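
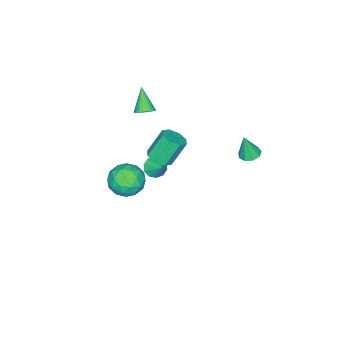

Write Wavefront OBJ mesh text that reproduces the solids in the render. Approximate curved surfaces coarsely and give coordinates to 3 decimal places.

v 0.297 -2.247 -3.068
v 0.821 -2.798 -3.883
v -0.561 -3.762 -2.597
v -0.037 -4.313 -3.412
v 0.535 -3.951 -2.526
v 1.065 -3.015 -2.817
v -0.805 -3.545 -3.663
v -0.275 -2.609 -3.954
v 0.14 -3.6 -4.25
v 0.968 -3.851 -3.548
v -0.708 -2.709 -2.932
v 0.12 -2.96 -2.23
v 0.635 -2.39 -3.517
v -0.375 -4.17 -2.963
v -0.038 -3.958 -2.442
v 0.27 -4.281 -2.921
v 0.778 -2.517 -2.891
v 1.086 -2.841 -3.37
v 0.918 -3.519 -2.572
v -0.826 -3.719 -3.11
v -0.518 -4.043 -3.589
v -0.01 -2.279 -3.559
v 0.298 -2.602 -4.038
v -0.658 -3.041 -3.908
v 0.542 -3.185 -4.212
v 0.038 -4.075 -3.935
v -0.414 -3.624 -4.082
v -0.102 -3.074 -4.254
v 1.029 -3.332 -3.799
v 0.524 -4.223 -3.522
v 0.861 -4.01 -3.001
v 1.172 -3.46 -3.173
v 0.629 -3.804 -4.015
v -0.264 -2.337 -2.958
v -0.769 -3.228 -2.681
v -0.912 -3.1 -3.307
v -0.601 -2.55 -3.479
v 0.222 -2.485 -2.545
v -0.282 -3.375 -2.268
v 0.362 -3.486 -2.226
v 0.674 -2.936 -2.398
v -0.369 -2.756 -2.465
v 2.068 0.297 2.367
v 2.592 -0.057 2.752
v 1.876 0.369 4.118
v 1.352 0.723 3.733
v 2.724 0.485 2.653
v 2.008 0.911 4.019
v 2.473 0.917 2.386
v 1.756 1.342 3.752
v 1.984 0.985 2.108
v 1.268 1.411 3.474
v 1.544 0.651 1.982
v 0.828 1.077 3.348
v 1.412 0.109 2.081
v 0.696 0.535 3.447
v 1.664 -0.322 2.348
v 0.947 0.103 3.714
v 2.152 -0.391 2.626
v 1.436 0.035 3.992
v -0.933 3.796 2.265
v -0.337 3.902 2.187
v -0.707 3.544 3.655
v -0.534 4.257 2.284
v -0.918 4.396 2.371
v -1.308 4.255 2.409
v -1.523 3.898 2.38
v -1.462 3.494 2.297
v -1.154 3.231 2.199
v -0.742 3.232 2.132
v -0.419 3.497 2.128
v 0.544 -1.053 -0.448
v 0.873 -0.767 -0.957
v 0.916 -0.347 0.188
v 0.498 -0.592 -0.932
v 0.141 -0.593 -0.722
v -0.062 -0.769 -0.408
v -0.034 -1.054 -0.109
v 0.215 -1.338 0.061
v 0.59 -1.514 0.036
v 0.947 -1.512 -0.174
v 1.15 -1.336 -0.489
v 1.122 -1.051 -0.788
v -1.585 -3.254 1.46
v -1.291 -2.881 1.827
v -2.255 -3.946 2.7
v -1.488 -2.761 1.788
v -1.7 -2.715 1.699
v -1.894 -2.752 1.573
v -2.041 -2.865 1.431
v -2.119 -3.037 1.292
v -2.116 -3.243 1.18
v -2.031 -3.45 1.11
v -1.879 -3.627 1.093
v -1.682 -3.747 1.132
v -1.47 -3.792 1.221
v -1.276 -3.756 1.347
v -1.129 -3.643 1.49
v -1.051 -3.47 1.628
v -1.055 -3.265 1.74
v -1.139 -3.058 1.81
f 1 38 17
f 38 12 41
f 17 41 6
f 38 41 17
f 1 17 13
f 17 6 18
f 13 18 2
f 17 18 13
f 1 13 22
f 13 2 23
f 22 23 8
f 13 23 22
f 1 22 34
f 22 8 37
f 34 37 11
f 22 37 34
f 1 34 38
f 34 11 42
f 38 42 12
f 34 42 38
f 2 18 29
f 18 6 32
f 29 32 10
f 18 32 29
f 6 41 19
f 41 12 40
f 19 40 5
f 41 40 19
f 12 42 39
f 42 11 35
f 39 35 3
f 42 35 39
f 11 37 36
f 37 8 24
f 36 24 7
f 37 24 36
f 8 23 28
f 23 2 25
f 28 25 9
f 23 25 28
f 4 30 16
f 30 10 31
f 16 31 5
f 30 31 16
f 4 16 14
f 16 5 15
f 14 15 3
f 16 15 14
f 4 14 21
f 14 3 20
f 21 20 7
f 14 20 21
f 4 21 26
f 21 7 27
f 26 27 9
f 21 27 26
f 4 26 30
f 26 9 33
f 30 33 10
f 26 33 30
f 5 31 19
f 31 10 32
f 19 32 6
f 31 32 19
f 3 15 39
f 15 5 40
f 39 40 12
f 15 40 39
f 7 20 36
f 20 3 35
f 36 35 11
f 20 35 36
f 9 27 28
f 27 7 24
f 28 24 8
f 27 24 28
f 10 33 29
f 33 9 25
f 29 25 2
f 33 25 29
f 44 43 47
f 44 47 45
f 45 47 48
f 45 48 46
f 47 43 49
f 47 49 48
f 48 49 50
f 48 50 46
f 49 43 51
f 49 51 50
f 50 51 52
f 50 52 46
f 51 43 53
f 51 53 52
f 52 53 54
f 52 54 46
f 53 43 55
f 53 55 54
f 54 55 56
f 54 56 46
f 55 43 57
f 55 57 56
f 56 57 58
f 56 58 46
f 57 43 59
f 57 59 58
f 58 59 60
f 58 60 46
f 59 43 44
f 59 44 60
f 60 44 45
f 60 45 46
f 62 61 64
f 62 64 63
f 64 61 65
f 64 65 63
f 65 61 66
f 65 66 63
f 66 61 67
f 66 67 63
f 67 61 68
f 67 68 63
f 68 61 69
f 68 69 63
f 69 61 70
f 69 70 63
f 70 61 71
f 70 71 63
f 71 61 62
f 71 62 63
f 73 72 75
f 73 75 74
f 75 72 76
f 75 76 74
f 76 72 77
f 76 77 74
f 77 72 78
f 77 78 74
f 78 72 79
f 78 79 74
f 79 72 80
f 79 80 74
f 80 72 81
f 80 81 74
f 81 72 82
f 81 82 74
f 82 72 83
f 82 83 74
f 83 72 73
f 83 73 74
f 85 84 87
f 85 87 86
f 87 84 88
f 87 88 86
f 88 84 89
f 88 89 86
f 89 84 90
f 89 90 86
f 90 84 91
f 90 91 86
f 91 84 92
f 91 92 86
f 92 84 93
f 92 93 86
f 93 84 94
f 93 94 86
f 94 84 95
f 94 95 86
f 95 84 96
f 95 96 86
f 96 84 97
f 96 97 86
f 97 84 98
f 97 98 86
f 98 84 99
f 98 99 86
f 99 84 100
f 99 100 86
f 100 84 101
f 100 101 86
f 101 84 85
f 101 85 86



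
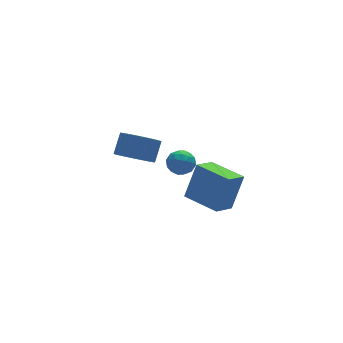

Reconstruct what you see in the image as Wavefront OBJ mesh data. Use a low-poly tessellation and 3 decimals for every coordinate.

v 0.781 3.096 -2.985
v 1.594 3.082 -3.477
v 2.131 3.649 -2.606
v 1.319 3.664 -2.115
v 1.258 3.619 -3.62
v 1.795 4.187 -2.749
v 0.698 3.912 -3.466
v 1.235 4.479 -2.595
v 0.178 3.823 -3.087
v 0.715 4.39 -2.216
v -0.06 3.394 -2.661
v 0.477 3.962 -1.79
v 0.096 2.826 -2.386
v 0.633 3.394 -1.515
v 0.572 2.384 -2.392
v 1.109 2.952 -1.521
v 1.147 2.276 -2.676
v 1.684 2.843 -1.805
v 1.55 2.551 -3.104
v 2.087 3.119 -2.233
v 2.269 2.581 -2.876
v 2.862 2.532 -3.253
v 2.258 1.448 -2.747
v 2.851 1.399 -3.124
v 2.864 1.691 -2.483
v 2.871 2.391 -2.563
v 2.249 1.589 -3.437
v 2.256 2.289 -3.517
v 2.85 1.919 -3.6
v 3.23 1.982 -3.01
v 1.89 1.998 -2.99
v 2.27 2.061 -2.4
v 2.567 2.656 -3.076
v 2.553 1.324 -2.924
v 2.561 1.496 -2.548
v 2.91 1.467 -2.769
v 2.572 2.573 -2.67
v 2.92 2.544 -2.892
v 2.922 2.05 -2.439
v 2.2 1.436 -3.108
v 2.548 1.407 -3.33
v 2.21 2.513 -3.231
v 2.559 2.484 -3.452
v 2.198 1.93 -3.561
v 2.908 2.267 -3.501
v 2.901 1.601 -3.426
v 2.547 1.713 -3.61
v 2.551 2.124 -3.656
v 3.131 2.304 -3.155
v 3.125 1.638 -3.079
v 3.133 1.81 -2.702
v 3.137 2.221 -2.749
v 3.124 1.944 -3.359
v 1.995 2.342 -2.921
v 1.989 1.676 -2.845
v 1.983 1.759 -3.251
v 1.987 2.17 -3.298
v 2.219 2.379 -2.574
v 2.212 1.713 -2.499
v 2.569 1.856 -2.344
v 2.573 2.267 -2.39
v 1.996 2.036 -2.641
v 2.224 -2.736 -2.562
v 2.896 -2.441 -0.929
v 1.411 -1.198 -2.505
v 2.083 -0.904 -0.872
v 3.137 -2.236 -3.028
v 3.809 -1.942 -1.395
v 2.324 -0.699 -2.971
v 2.996 -0.404 -1.338
f 2 1 5
f 2 5 3
f 3 5 6
f 3 6 4
f 5 1 7
f 5 7 6
f 6 7 8
f 6 8 4
f 7 1 9
f 7 9 8
f 8 9 10
f 8 10 4
f 9 1 11
f 9 11 10
f 10 11 12
f 10 12 4
f 11 1 13
f 11 13 12
f 12 13 14
f 12 14 4
f 13 1 15
f 13 15 14
f 14 15 16
f 14 16 4
f 15 1 17
f 15 17 16
f 16 17 18
f 16 18 4
f 17 1 19
f 17 19 18
f 18 19 20
f 18 20 4
f 19 1 2
f 19 2 20
f 20 2 3
f 20 3 4
f 21 58 37
f 58 32 61
f 37 61 26
f 58 61 37
f 21 37 33
f 37 26 38
f 33 38 22
f 37 38 33
f 21 33 42
f 33 22 43
f 42 43 28
f 33 43 42
f 21 42 54
f 42 28 57
f 54 57 31
f 42 57 54
f 21 54 58
f 54 31 62
f 58 62 32
f 54 62 58
f 22 38 49
f 38 26 52
f 49 52 30
f 38 52 49
f 26 61 39
f 61 32 60
f 39 60 25
f 61 60 39
f 32 62 59
f 62 31 55
f 59 55 23
f 62 55 59
f 31 57 56
f 57 28 44
f 56 44 27
f 57 44 56
f 28 43 48
f 43 22 45
f 48 45 29
f 43 45 48
f 24 50 36
f 50 30 51
f 36 51 25
f 50 51 36
f 24 36 34
f 36 25 35
f 34 35 23
f 36 35 34
f 24 34 41
f 34 23 40
f 41 40 27
f 34 40 41
f 24 41 46
f 41 27 47
f 46 47 29
f 41 47 46
f 24 46 50
f 46 29 53
f 50 53 30
f 46 53 50
f 25 51 39
f 51 30 52
f 39 52 26
f 51 52 39
f 23 35 59
f 35 25 60
f 59 60 32
f 35 60 59
f 27 40 56
f 40 23 55
f 56 55 31
f 40 55 56
f 29 47 48
f 47 27 44
f 48 44 28
f 47 44 48
f 30 53 49
f 53 29 45
f 49 45 22
f 53 45 49
f 64 66 63
f 67 64 63
f 63 66 65
f 65 67 63
f 64 70 66
f 68 64 67
f 68 70 64
f 66 70 65
f 69 67 65
f 65 70 69
f 69 68 67
f 70 68 69



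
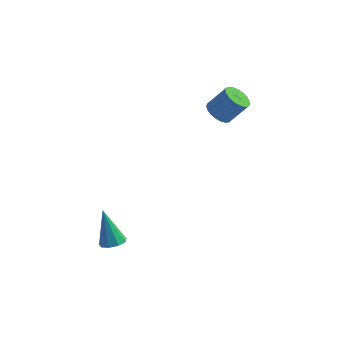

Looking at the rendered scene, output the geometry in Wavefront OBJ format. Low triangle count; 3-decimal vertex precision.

v -2.94 -3.953 -4.419
v -2.608 -4.31 -4.211
v -3.44 -3.567 -2.961
v -2.442 -3.989 -4.239
v -2.509 -3.651 -4.352
v -2.777 -3.454 -4.496
v -3.121 -3.491 -4.604
v -3.38 -3.744 -4.626
v -3.433 -4.094 -4.551
v -3.255 -4.379 -4.415
v -2.929 -4.464 -4.28
v -0.254 1.03 -0.146
v 0.115 0.592 -0.328
v 0.802 0.793 0.585
v 0.434 1.23 0.766
v 0.21 0.792 -0.443
v 0.897 0.992 0.469
v 0.225 1.032 -0.508
v 0.913 1.233 0.405
v 0.158 1.272 -0.509
v 0.845 1.473 0.403
v 0.019 1.471 -0.449
v 0.706 1.671 0.464
v -0.167 1.593 -0.335
v 0.52 1.793 0.577
v -0.368 1.617 -0.189
v 0.32 1.818 0.723
v -0.549 1.54 -0.036
v 0.138 1.741 0.877
v -0.679 1.375 0.098
v 0.008 1.576 1.011
v -0.736 1.15 0.19
v -0.048 1.351 1.103
v -0.709 0.904 0.224
v -0.021 1.105 1.137
v -0.603 0.68 0.194
v 0.084 0.881 1.106
v -0.437 0.517 0.105
v 0.25 0.717 1.017
v -0.24 0.442 -0.028
v 0.448 0.642 0.885
v -0.044 0.468 -0.181
v 0.643 0.669 0.732
f 2 1 4
f 2 4 3
f 4 1 5
f 4 5 3
f 5 1 6
f 5 6 3
f 6 1 7
f 6 7 3
f 7 1 8
f 7 8 3
f 8 1 9
f 8 9 3
f 9 1 10
f 9 10 3
f 10 1 11
f 10 11 3
f 11 1 2
f 11 2 3
f 13 12 16
f 13 16 14
f 14 16 17
f 14 17 15
f 16 12 18
f 16 18 17
f 17 18 19
f 17 19 15
f 18 12 20
f 18 20 19
f 19 20 21
f 19 21 15
f 20 12 22
f 20 22 21
f 21 22 23
f 21 23 15
f 22 12 24
f 22 24 23
f 23 24 25
f 23 25 15
f 24 12 26
f 24 26 25
f 25 26 27
f 25 27 15
f 26 12 28
f 26 28 27
f 27 28 29
f 27 29 15
f 28 12 30
f 28 30 29
f 29 30 31
f 29 31 15
f 30 12 32
f 30 32 31
f 31 32 33
f 31 33 15
f 32 12 34
f 32 34 33
f 33 34 35
f 33 35 15
f 34 12 36
f 34 36 35
f 35 36 37
f 35 37 15
f 36 12 38
f 36 38 37
f 37 38 39
f 37 39 15
f 38 12 40
f 38 40 39
f 39 40 41
f 39 41 15
f 40 12 42
f 40 42 41
f 41 42 43
f 41 43 15
f 42 12 13
f 42 13 43
f 43 13 14
f 43 14 15



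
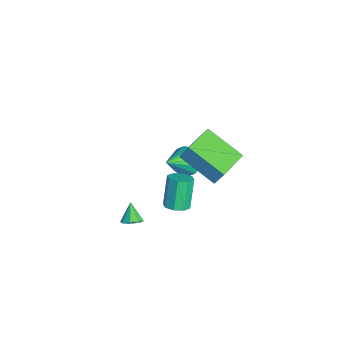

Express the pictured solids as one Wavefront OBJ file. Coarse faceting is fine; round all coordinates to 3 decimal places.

v -3.793 2.794 -1.788
v -3.101 3.134 -2.067
v -2.827 1.726 -0.692
v -3.215 3.373 -1.735
v -3.483 3.456 -1.417
v -3.835 3.362 -1.198
v -4.175 3.116 -1.138
v -4.413 2.783 -1.252
v -4.485 2.454 -1.509
v -4.372 2.215 -1.842
v -4.103 2.132 -2.16
v -3.752 2.226 -2.378
v -3.411 2.472 -2.438
v -3.173 2.804 -2.325
v 0.324 -0.218 -1.533
v 0.732 -0.35 -1.223
v -0.284 -0.202 -0.727
v 0.691 0.051 -1.262
v 0.434 0.295 -1.46
v 0.113 0.238 -1.701
v -0.085 -0.086 -1.844
v -0.043 -0.487 -1.805
v 0.213 -0.731 -1.606
v 0.535 -0.674 -1.365
v 2.448 1.478 1.762
v 2.937 1.291 2.035
v 2.28 1.556 3.391
v 1.792 1.742 3.118
v 2.944 1.735 1.952
v 2.287 2 3.308
v 2.661 2.028 1.757
v 2.004 2.293 3.113
v 2.253 1.998 1.565
v 1.596 2.263 2.922
v 1.96 1.664 1.489
v 1.303 1.929 2.845
v 1.953 1.22 1.572
v 1.296 1.485 2.928
v 2.236 0.927 1.767
v 1.579 1.192 3.123
v 2.644 0.957 1.958
v 1.987 1.222 3.315
v 1.095 1.775 3.899
v 1.289 2.157 4.69
v -0.251 2.815 3.725
v -0.057 3.198 4.516
v 2.257 3.122 2.964
v 2.451 3.505 3.755
v 0.911 4.163 2.79
v 1.105 4.545 3.581
f 2 1 4
f 2 4 3
f 4 1 5
f 4 5 3
f 5 1 6
f 5 6 3
f 6 1 7
f 6 7 3
f 7 1 8
f 7 8 3
f 8 1 9
f 8 9 3
f 9 1 10
f 9 10 3
f 10 1 11
f 10 11 3
f 11 1 12
f 11 12 3
f 12 1 13
f 12 13 3
f 13 1 14
f 13 14 3
f 14 1 2
f 14 2 3
f 16 15 18
f 16 18 17
f 18 15 19
f 18 19 17
f 19 15 20
f 19 20 17
f 20 15 21
f 20 21 17
f 21 15 22
f 21 22 17
f 22 15 23
f 22 23 17
f 23 15 24
f 23 24 17
f 24 15 16
f 24 16 17
f 26 25 29
f 26 29 27
f 27 29 30
f 27 30 28
f 29 25 31
f 29 31 30
f 30 31 32
f 30 32 28
f 31 25 33
f 31 33 32
f 32 33 34
f 32 34 28
f 33 25 35
f 33 35 34
f 34 35 36
f 34 36 28
f 35 25 37
f 35 37 36
f 36 37 38
f 36 38 28
f 37 25 39
f 37 39 38
f 38 39 40
f 38 40 28
f 39 25 41
f 39 41 40
f 40 41 42
f 40 42 28
f 41 25 26
f 41 26 42
f 42 26 27
f 42 27 28
f 44 46 43
f 47 44 43
f 43 46 45
f 45 47 43
f 44 50 46
f 48 44 47
f 48 50 44
f 46 50 45
f 49 47 45
f 45 50 49
f 49 48 47
f 50 48 49



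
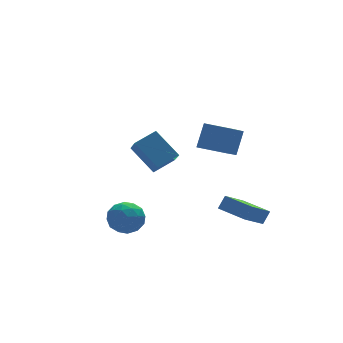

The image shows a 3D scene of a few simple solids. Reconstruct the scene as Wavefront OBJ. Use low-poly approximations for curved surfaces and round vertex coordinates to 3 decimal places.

v -0.262 0.832 0.791
v -1.104 2.224 2.211
v -0.041 2.064 -0.285
v -0.883 3.456 1.136
v 1.123 1.084 1.364
v 0.281 2.476 2.785
v 1.344 2.316 0.289
v 0.502 3.708 1.709
v -3.03 -0.297 -1.538
v -2.578 -0.969 -2.334
v -3.402 -1.771 -0.506
v -2.95 -2.443 -1.302
v -2.283 -1.75 -0.698
v -2.053 -0.84 -1.336
v -3.927 -1.9 -1.504
v -3.697 -0.99 -2.142
v -3.133 -1.96 -2.313
v -2.116 -1.867 -1.815
v -3.864 -0.873 -1.025
v -2.847 -0.78 -0.527
v -2.771 -0.504 -2.027
v -3.209 -2.236 -0.813
v -2.816 -1.829 -0.458
v -2.551 -2.224 -0.926
v -2.463 -0.428 -1.44
v -2.197 -0.823 -1.908
v -2.024 -1.282 -0.946
v -3.783 -1.917 -0.932
v -3.517 -2.312 -1.4
v -3.429 -0.516 -1.914
v -3.164 -0.911 -2.382
v -3.956 -1.458 -1.894
v -2.832 -1.481 -2.483
v -3.05 -2.347 -1.876
v -3.625 -2.029 -1.994
v -3.49 -1.493 -2.37
v -2.235 -1.427 -2.19
v -2.453 -2.293 -1.583
v -2.061 -1.886 -1.228
v -1.926 -1.351 -1.603
v -2.56 -2.009 -2.177
v -3.527 -0.447 -1.257
v -3.745 -1.313 -0.65
v -4.054 -1.389 -1.237
v -3.919 -0.854 -1.612
v -2.93 -0.393 -0.964
v -3.148 -1.259 -0.357
v -2.49 -1.247 -0.47
v -2.355 -0.711 -0.846
v -3.42 -0.731 -0.663
v 0.891 -1.971 3.611
v 1.557 -1.413 5.049
v 2.008 -0.798 2.638
v 2.674 -0.24 4.075
v 2.106 -3.2 3.525
v 2.772 -2.642 4.962
v 3.223 -2.027 2.551
v 3.889 -1.469 3.989
v 4.739 -2.409 -3.106
v 3.245 -3.227 -1.929
v 3.889 -0.691 -2.991
v 2.395 -1.509 -1.813
v 5.245 -2.211 -2.327
v 3.751 -3.029 -1.149
v 4.395 -0.493 -2.211
v 2.901 -1.311 -1.034
f 2 4 1
f 5 2 1
f 1 4 3
f 3 5 1
f 2 8 4
f 6 2 5
f 6 8 2
f 4 8 3
f 7 5 3
f 3 8 7
f 7 6 5
f 8 6 7
f 9 46 25
f 46 20 49
f 25 49 14
f 46 49 25
f 9 25 21
f 25 14 26
f 21 26 10
f 25 26 21
f 9 21 30
f 21 10 31
f 30 31 16
f 21 31 30
f 9 30 42
f 30 16 45
f 42 45 19
f 30 45 42
f 9 42 46
f 42 19 50
f 46 50 20
f 42 50 46
f 10 26 37
f 26 14 40
f 37 40 18
f 26 40 37
f 14 49 27
f 49 20 48
f 27 48 13
f 49 48 27
f 20 50 47
f 50 19 43
f 47 43 11
f 50 43 47
f 19 45 44
f 45 16 32
f 44 32 15
f 45 32 44
f 16 31 36
f 31 10 33
f 36 33 17
f 31 33 36
f 12 38 24
f 38 18 39
f 24 39 13
f 38 39 24
f 12 24 22
f 24 13 23
f 22 23 11
f 24 23 22
f 12 22 29
f 22 11 28
f 29 28 15
f 22 28 29
f 12 29 34
f 29 15 35
f 34 35 17
f 29 35 34
f 12 34 38
f 34 17 41
f 38 41 18
f 34 41 38
f 13 39 27
f 39 18 40
f 27 40 14
f 39 40 27
f 11 23 47
f 23 13 48
f 47 48 20
f 23 48 47
f 15 28 44
f 28 11 43
f 44 43 19
f 28 43 44
f 17 35 36
f 35 15 32
f 36 32 16
f 35 32 36
f 18 41 37
f 41 17 33
f 37 33 10
f 41 33 37
f 52 54 51
f 55 52 51
f 51 54 53
f 53 55 51
f 52 58 54
f 56 52 55
f 56 58 52
f 54 58 53
f 57 55 53
f 53 58 57
f 57 56 55
f 58 56 57
f 60 62 59
f 63 60 59
f 59 62 61
f 61 63 59
f 60 66 62
f 64 60 63
f 64 66 60
f 62 66 61
f 65 63 61
f 61 66 65
f 65 64 63
f 66 64 65



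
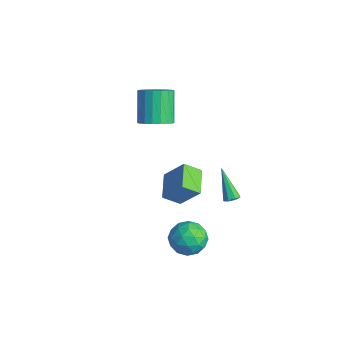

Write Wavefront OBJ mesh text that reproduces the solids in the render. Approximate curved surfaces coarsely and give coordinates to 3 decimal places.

v 1.542 2.004 -4.027
v 2.648 1.778 -4.281
v 1.412 0.362 -3.139
v 2.518 0.136 -3.393
v 2.257 0.973 -2.638
v 2.337 1.988 -3.187
v 1.723 0.152 -4.233
v 1.803 1.167 -4.782
v 2.759 0.634 -4.409
v 3.09 1.141 -3.423
v 0.97 0.999 -3.997
v 1.301 1.506 -3.011
v 2.106 2.035 -4.232
v 1.954 0.105 -3.188
v 1.8 0.596 -2.744
v 2.45 0.464 -2.894
v 1.924 2.158 -3.589
v 2.574 2.026 -3.738
v 2.344 1.552 -2.772
v 1.486 0.114 -3.682
v 2.136 -0.018 -3.831
v 1.61 1.676 -4.526
v 2.26 1.544 -4.676
v 1.716 0.588 -4.648
v 2.822 1.23 -4.457
v 2.745 0.265 -3.935
v 2.278 0.275 -4.428
v 2.325 0.871 -4.751
v 3.016 1.528 -3.877
v 2.939 0.563 -3.355
v 2.786 1.055 -2.911
v 2.834 1.651 -3.234
v 3.081 0.856 -3.952
v 1.121 1.577 -4.065
v 1.044 0.612 -3.543
v 1.226 0.489 -4.186
v 1.274 1.085 -4.509
v 1.315 1.875 -3.485
v 1.238 0.91 -2.963
v 1.735 1.269 -2.669
v 1.782 1.865 -2.992
v 0.979 1.284 -3.468
v -1.188 1.3 -0.891
v -0.273 2.041 0.497
v -0.867 2.238 -1.603
v 0.048 2.979 -0.214
v 0.212 0.461 -1.366
v 1.127 1.202 0.023
v 0.533 1.399 -2.077
v 1.448 2.14 -0.689
v -2.987 1.749 2.046
v -2.18 1.628 2.641
v -3.346 2.25 4.349
v -4.153 2.371 3.754
v -2.144 2.056 2.509
v -3.31 2.678 4.218
v -2.275 2.424 2.286
v -3.441 3.046 3.995
v -2.547 2.658 2.015
v -3.713 3.28 3.724
v -2.906 2.712 1.751
v -4.072 3.333 3.459
v -3.281 2.575 1.544
v -4.447 3.197 3.253
v -3.598 2.275 1.437
v -4.764 2.896 3.146
v -3.794 1.87 1.451
v -4.96 2.492 3.159
v -3.83 1.442 1.582
v -4.996 2.064 3.291
v -3.699 1.074 1.805
v -4.865 1.696 3.514
v -3.427 0.84 2.076
v -4.593 1.462 3.785
v -3.068 0.787 2.341
v -4.234 1.408 4.049
v -2.693 0.923 2.547
v -3.859 1.545 4.256
v -2.376 1.224 2.654
v -3.542 1.845 4.363
v 2.788 3.301 -0.54
v 3.214 3.304 -0.277
v 1.692 3.259 1.24
v 3.083 3.656 -0.349
v 2.78 3.8 -0.533
v 2.481 3.652 -0.72
v 2.362 3.298 -0.802
v 2.492 2.945 -0.73
v 2.795 2.801 -0.546
v 3.094 2.949 -0.359
f 1 38 17
f 38 12 41
f 17 41 6
f 38 41 17
f 1 17 13
f 17 6 18
f 13 18 2
f 17 18 13
f 1 13 22
f 13 2 23
f 22 23 8
f 13 23 22
f 1 22 34
f 22 8 37
f 34 37 11
f 22 37 34
f 1 34 38
f 34 11 42
f 38 42 12
f 34 42 38
f 2 18 29
f 18 6 32
f 29 32 10
f 18 32 29
f 6 41 19
f 41 12 40
f 19 40 5
f 41 40 19
f 12 42 39
f 42 11 35
f 39 35 3
f 42 35 39
f 11 37 36
f 37 8 24
f 36 24 7
f 37 24 36
f 8 23 28
f 23 2 25
f 28 25 9
f 23 25 28
f 4 30 16
f 30 10 31
f 16 31 5
f 30 31 16
f 4 16 14
f 16 5 15
f 14 15 3
f 16 15 14
f 4 14 21
f 14 3 20
f 21 20 7
f 14 20 21
f 4 21 26
f 21 7 27
f 26 27 9
f 21 27 26
f 4 26 30
f 26 9 33
f 30 33 10
f 26 33 30
f 5 31 19
f 31 10 32
f 19 32 6
f 31 32 19
f 3 15 39
f 15 5 40
f 39 40 12
f 15 40 39
f 7 20 36
f 20 3 35
f 36 35 11
f 20 35 36
f 9 27 28
f 27 7 24
f 28 24 8
f 27 24 28
f 10 33 29
f 33 9 25
f 29 25 2
f 33 25 29
f 44 46 43
f 47 44 43
f 43 46 45
f 45 47 43
f 44 50 46
f 48 44 47
f 48 50 44
f 46 50 45
f 49 47 45
f 45 50 49
f 49 48 47
f 50 48 49
f 52 51 55
f 52 55 53
f 53 55 56
f 53 56 54
f 55 51 57
f 55 57 56
f 56 57 58
f 56 58 54
f 57 51 59
f 57 59 58
f 58 59 60
f 58 60 54
f 59 51 61
f 59 61 60
f 60 61 62
f 60 62 54
f 61 51 63
f 61 63 62
f 62 63 64
f 62 64 54
f 63 51 65
f 63 65 64
f 64 65 66
f 64 66 54
f 65 51 67
f 65 67 66
f 66 67 68
f 66 68 54
f 67 51 69
f 67 69 68
f 68 69 70
f 68 70 54
f 69 51 71
f 69 71 70
f 70 71 72
f 70 72 54
f 71 51 73
f 71 73 72
f 72 73 74
f 72 74 54
f 73 51 75
f 73 75 74
f 74 75 76
f 74 76 54
f 75 51 77
f 75 77 76
f 76 77 78
f 76 78 54
f 77 51 79
f 77 79 78
f 78 79 80
f 78 80 54
f 79 51 52
f 79 52 80
f 80 52 53
f 80 53 54
f 82 81 84
f 82 84 83
f 84 81 85
f 84 85 83
f 85 81 86
f 85 86 83
f 86 81 87
f 86 87 83
f 87 81 88
f 87 88 83
f 88 81 89
f 88 89 83
f 89 81 90
f 89 90 83
f 90 81 82
f 90 82 83



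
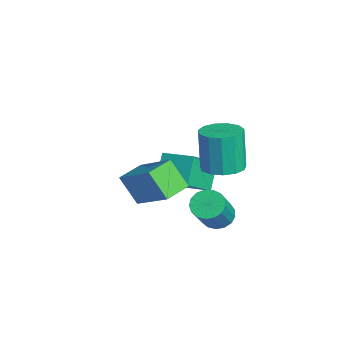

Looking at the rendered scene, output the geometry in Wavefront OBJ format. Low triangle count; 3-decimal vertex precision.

v 1.242 -3.553 0.734
v 2.745 -2.704 1.949
v 1.849 -2.982 -0.415
v 3.351 -2.133 0.799
v 1.889 -4.507 0.601
v 3.391 -3.658 1.815
v 2.495 -3.936 -0.549
v 3.998 -3.087 0.666
v 2.139 -0.725 -1.945
v 2.494 -0.11 -1.912
v 3.456 -0.741 -0.502
v 3.101 -1.355 -0.535
v 2.227 -0.061 -1.708
v 3.189 -0.692 -0.298
v 1.939 -0.164 -1.558
v 2.902 -0.794 -0.148
v 1.698 -0.395 -1.497
v 2.66 -1.026 -0.087
v 1.558 -0.702 -1.538
v 2.52 -1.332 -0.128
v 1.55 -1.014 -1.673
v 2.512 -1.644 -0.262
v 1.678 -1.259 -1.87
v 2.64 -1.89 -0.459
v 1.911 -1.383 -2.084
v 2.873 -2.013 -0.674
v 2.196 -1.355 -2.266
v 3.159 -1.986 -0.856
v 2.469 -1.183 -2.375
v 3.431 -1.814 -0.965
v 2.665 -0.906 -2.386
v 3.627 -1.537 -0.975
v 2.741 -0.588 -2.295
v 3.704 -1.219 -0.885
v 2.679 -0.301 -2.124
v 3.642 -0.931 -0.714
v 3.889 -0.953 2.066
v 4.712 -1.15 2.22
v 4.374 -1.164 4.008
v 3.551 -0.967 3.854
v 4.685 -0.666 2.219
v 4.347 -0.68 4.007
v 4.406 -0.273 2.169
v 4.068 -0.288 3.957
v 3.962 -0.096 2.087
v 3.624 -0.111 3.875
v 3.496 -0.191 1.998
v 3.157 -0.206 3.786
v 3.154 -0.528 1.93
v 2.816 -0.542 3.719
v 3.045 -1 1.906
v 2.707 -1.014 3.694
v 3.205 -1.456 1.932
v 2.867 -1.471 3.721
v 3.582 -1.753 2.001
v 3.243 -1.768 3.79
v 4.056 -1.796 2.091
v 3.718 -1.811 3.879
v 4.477 -1.571 2.172
v 4.139 -1.586 3.96
v 0.565 -2.835 -0.789
v -0.228 -2.403 0.269
v -0.36 -1.683 -1.952
v -1.152 -1.252 -0.895
v 1.512 -1.788 -0.505
v 0.72 -1.357 0.552
v 0.588 -0.637 -1.669
v -0.205 -0.205 -0.611
f 2 4 1
f 5 2 1
f 1 4 3
f 3 5 1
f 2 8 4
f 6 2 5
f 6 8 2
f 4 8 3
f 7 5 3
f 3 8 7
f 7 6 5
f 8 6 7
f 10 9 13
f 10 13 11
f 11 13 14
f 11 14 12
f 13 9 15
f 13 15 14
f 14 15 16
f 14 16 12
f 15 9 17
f 15 17 16
f 16 17 18
f 16 18 12
f 17 9 19
f 17 19 18
f 18 19 20
f 18 20 12
f 19 9 21
f 19 21 20
f 20 21 22
f 20 22 12
f 21 9 23
f 21 23 22
f 22 23 24
f 22 24 12
f 23 9 25
f 23 25 24
f 24 25 26
f 24 26 12
f 25 9 27
f 25 27 26
f 26 27 28
f 26 28 12
f 27 9 29
f 27 29 28
f 28 29 30
f 28 30 12
f 29 9 31
f 29 31 30
f 30 31 32
f 30 32 12
f 31 9 33
f 31 33 32
f 32 33 34
f 32 34 12
f 33 9 35
f 33 35 34
f 34 35 36
f 34 36 12
f 35 9 10
f 35 10 36
f 36 10 11
f 36 11 12
f 38 37 41
f 38 41 39
f 39 41 42
f 39 42 40
f 41 37 43
f 41 43 42
f 42 43 44
f 42 44 40
f 43 37 45
f 43 45 44
f 44 45 46
f 44 46 40
f 45 37 47
f 45 47 46
f 46 47 48
f 46 48 40
f 47 37 49
f 47 49 48
f 48 49 50
f 48 50 40
f 49 37 51
f 49 51 50
f 50 51 52
f 50 52 40
f 51 37 53
f 51 53 52
f 52 53 54
f 52 54 40
f 53 37 55
f 53 55 54
f 54 55 56
f 54 56 40
f 55 37 57
f 55 57 56
f 56 57 58
f 56 58 40
f 57 37 59
f 57 59 58
f 58 59 60
f 58 60 40
f 59 37 38
f 59 38 60
f 60 38 39
f 60 39 40
f 62 64 61
f 65 62 61
f 61 64 63
f 63 65 61
f 62 68 64
f 66 62 65
f 66 68 62
f 64 68 63
f 67 65 63
f 63 68 67
f 67 66 65
f 68 66 67



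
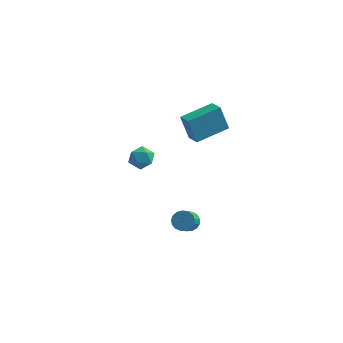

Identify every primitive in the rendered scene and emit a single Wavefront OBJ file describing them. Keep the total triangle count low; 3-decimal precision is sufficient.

v -4.219 -0.073 1.021
v -3.668 0.077 1.518
v -3.472 -0.837 0.422
v -2.921 -0.687 0.919
v -3.53 -1.079 1.138
v -3.992 -0.607 1.508
v -3.148 -0.153 0.432
v -3.61 0.319 0.802
v -3.006 0.028 1.154
v -3.242 -0.545 1.589
v -3.898 -0.215 0.351
v -4.134 -0.788 0.786
v -0.956 -0.746 -3.174
v -0.341 -0.817 -3.214
v -0.389 -1.644 -2.506
v -1.004 -1.574 -2.466
v -0.376 -0.624 -2.991
v -0.424 -1.451 -2.283
v -0.544 -0.459 -2.81
v -0.592 -1.287 -2.102
v -0.806 -0.36 -2.713
v -0.854 -1.188 -2.005
v -1.102 -0.35 -2.721
v -1.151 -1.177 -2.013
v -1.365 -0.43 -2.832
v -1.414 -1.257 -2.124
v -1.534 -0.583 -3.023
v -1.583 -1.41 -2.314
v -1.571 -0.773 -3.247
v -1.619 -1.6 -2.539
v -1.467 -0.957 -3.455
v -1.515 -1.785 -2.747
v -1.245 -1.093 -3.599
v -1.293 -1.92 -2.891
v -0.957 -1.149 -3.645
v -1.006 -1.977 -2.937
v -0.669 -1.113 -3.583
v -0.718 -1.941 -2.875
v -0.447 -0.993 -3.428
v -0.495 -1.821 -2.72
v -0.564 -0.648 3.07
v -1.047 -0.572 4.488
v -1.157 -0.042 2.835
v -1.64 0.035 4.253
v 0.7 0.725 3.427
v 0.217 0.802 4.845
v 0.107 1.332 3.192
v -0.376 1.408 4.61
f 1 12 6
f 1 6 2
f 1 2 8
f 1 8 11
f 1 11 12
f 2 6 10
f 6 12 5
f 12 11 3
f 11 8 7
f 8 2 9
f 4 10 5
f 4 5 3
f 4 3 7
f 4 7 9
f 4 9 10
f 5 10 6
f 3 5 12
f 7 3 11
f 9 7 8
f 10 9 2
f 14 13 17
f 14 17 15
f 15 17 18
f 15 18 16
f 17 13 19
f 17 19 18
f 18 19 20
f 18 20 16
f 19 13 21
f 19 21 20
f 20 21 22
f 20 22 16
f 21 13 23
f 21 23 22
f 22 23 24
f 22 24 16
f 23 13 25
f 23 25 24
f 24 25 26
f 24 26 16
f 25 13 27
f 25 27 26
f 26 27 28
f 26 28 16
f 27 13 29
f 27 29 28
f 28 29 30
f 28 30 16
f 29 13 31
f 29 31 30
f 30 31 32
f 30 32 16
f 31 13 33
f 31 33 32
f 32 33 34
f 32 34 16
f 33 13 35
f 33 35 34
f 34 35 36
f 34 36 16
f 35 13 37
f 35 37 36
f 36 37 38
f 36 38 16
f 37 13 39
f 37 39 38
f 38 39 40
f 38 40 16
f 39 13 14
f 39 14 40
f 40 14 15
f 40 15 16
f 42 44 41
f 45 42 41
f 41 44 43
f 43 45 41
f 42 48 44
f 46 42 45
f 46 48 42
f 44 48 43
f 47 45 43
f 43 48 47
f 47 46 45
f 48 46 47



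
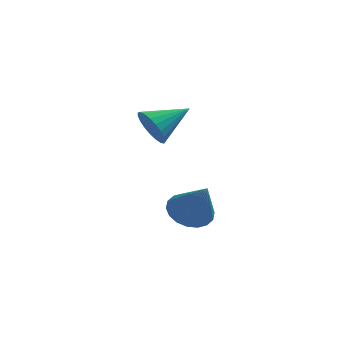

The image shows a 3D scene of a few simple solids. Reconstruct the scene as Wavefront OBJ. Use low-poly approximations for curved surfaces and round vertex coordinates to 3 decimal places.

v 2.595 1.644 -3.717
v 3.417 1.545 -4.118
v 3.245 0.816 -2.183
v 3.448 1.91 -3.935
v 3.311 2.222 -3.708
v 3.032 2.419 -3.483
v 2.666 2.464 -3.304
v 2.287 2.345 -3.207
v 1.968 2.088 -3.211
v 1.773 1.743 -3.315
v 1.742 1.379 -3.498
v 1.879 1.067 -3.725
v 2.158 0.869 -3.95
v 2.524 0.825 -4.129
v 2.904 0.943 -4.226
v 3.222 1.2 -4.222
v 1.315 0.398 0.914
v 1.77 0.203 0.248
v 2.585 1.202 1.546
v 1.628 0.502 0.152
v 1.432 0.784 0.188
v 1.216 0.999 0.35
v 1.017 1.11 0.609
v 0.869 1.098 0.921
v 0.799 0.965 1.231
v 0.817 0.734 1.487
v 0.922 0.445 1.644
v 1.095 0.148 1.674
v 1.306 -0.106 1.573
v 1.518 -0.273 1.358
v 1.696 -0.323 1.067
v 1.807 -0.249 0.749
v 1.834 -0.063 0.459
f 2 1 4
f 2 4 3
f 4 1 5
f 4 5 3
f 5 1 6
f 5 6 3
f 6 1 7
f 6 7 3
f 7 1 8
f 7 8 3
f 8 1 9
f 8 9 3
f 9 1 10
f 9 10 3
f 10 1 11
f 10 11 3
f 11 1 12
f 11 12 3
f 12 1 13
f 12 13 3
f 13 1 14
f 13 14 3
f 14 1 15
f 14 15 3
f 15 1 16
f 15 16 3
f 16 1 2
f 16 2 3
f 18 17 20
f 18 20 19
f 20 17 21
f 20 21 19
f 21 17 22
f 21 22 19
f 22 17 23
f 22 23 19
f 23 17 24
f 23 24 19
f 24 17 25
f 24 25 19
f 25 17 26
f 25 26 19
f 26 17 27
f 26 27 19
f 27 17 28
f 27 28 19
f 28 17 29
f 28 29 19
f 29 17 30
f 29 30 19
f 30 17 31
f 30 31 19
f 31 17 32
f 31 32 19
f 32 17 33
f 32 33 19
f 33 17 18
f 33 18 19



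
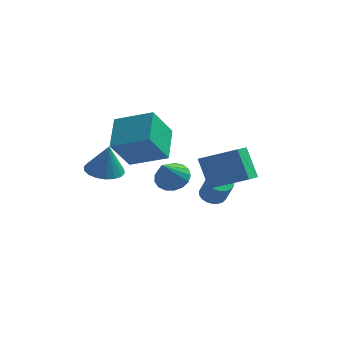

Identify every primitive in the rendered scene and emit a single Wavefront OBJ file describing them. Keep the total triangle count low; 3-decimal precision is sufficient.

v 0.77 -0.863 -0.506
v 1.159 -0.258 0.068
v 0.51 -1.977 0.846
v 0.732 -0.15 0.074
v 0.314 -0.206 -0.052
v -0 -0.412 -0.282
v -0.137 -0.722 -0.564
v -0.067 -1.064 -0.832
v 0.196 -1.36 -1.025
v 0.589 -1.542 -1.1
v 1.025 -1.569 -1.038
v 1.401 -1.434 -0.854
v 1.634 -1.169 -0.591
v 1.668 -0.833 -0.308
v 1.497 -0.504 -0.07
v 2.009 -0.817 0.859
v 3.917 -0.783 1.711
v 2.207 0.476 0.363
v 4.116 0.511 1.214
v 2.724 -1.531 -0.714
v 4.633 -1.496 0.137
v 2.923 -0.237 -1.211
v 4.831 -0.203 -0.359
v -2.347 -1.884 0.134
v -1.507 -1.354 0.017
v -2.053 -1.976 1.826
v -1.814 -1.039 0.088
v -2.226 -0.892 0.167
v -2.662 -0.941 0.24
v -3.036 -1.177 0.292
v -3.273 -1.553 0.313
v -3.327 -1.994 0.298
v -3.187 -2.414 0.251
v -2.88 -2.729 0.18
v -2.468 -2.876 0.101
v -2.031 -2.827 0.028
v -1.658 -2.591 -0.024
v -1.42 -2.215 -0.045
v -1.367 -1.773 -0.03
v 2.324 1.239 -2.694
v 2.967 1.503 -2.839
v 3.439 1.025 -1.61
v 2.796 0.761 -1.466
v 2.838 1.729 -2.701
v 3.31 1.251 -1.472
v 2.619 1.871 -2.561
v 3.091 1.393 -1.333
v 2.35 1.904 -2.445
v 2.822 1.425 -1.217
v 2.076 1.821 -2.372
v 2.548 1.343 -1.144
v 1.845 1.638 -2.355
v 2.317 1.16 -1.126
v 1.697 1.386 -2.396
v 2.169 0.908 -1.168
v 1.657 1.109 -2.489
v 2.129 0.63 -1.26
v 1.733 0.854 -2.617
v 2.205 0.376 -1.389
v 1.911 0.666 -2.759
v 2.383 0.187 -1.53
v 2.16 0.576 -2.889
v 2.632 0.098 -1.661
v 2.438 0.602 -2.986
v 2.91 0.124 -1.758
v 2.696 0.738 -3.032
v 3.168 0.259 -1.804
v 2.89 0.96 -3.02
v 3.362 0.482 -1.792
v 2.986 1.231 -2.952
v 3.458 0.752 -1.723
v -1.856 1.032 -0.969
v -2.583 0.04 0.746
v -2.107 2.872 -0.01
v -2.834 1.88 1.704
v 0.174 0.9 -0.184
v -0.553 -0.092 1.53
v -0.077 2.74 0.774
v -0.804 1.748 2.489
f 2 1 4
f 2 4 3
f 4 1 5
f 4 5 3
f 5 1 6
f 5 6 3
f 6 1 7
f 6 7 3
f 7 1 8
f 7 8 3
f 8 1 9
f 8 9 3
f 9 1 10
f 9 10 3
f 10 1 11
f 10 11 3
f 11 1 12
f 11 12 3
f 12 1 13
f 12 13 3
f 13 1 14
f 13 14 3
f 14 1 15
f 14 15 3
f 15 1 2
f 15 2 3
f 17 19 16
f 20 17 16
f 16 19 18
f 18 20 16
f 17 23 19
f 21 17 20
f 21 23 17
f 19 23 18
f 22 20 18
f 18 23 22
f 22 21 20
f 23 21 22
f 25 24 27
f 25 27 26
f 27 24 28
f 27 28 26
f 28 24 29
f 28 29 26
f 29 24 30
f 29 30 26
f 30 24 31
f 30 31 26
f 31 24 32
f 31 32 26
f 32 24 33
f 32 33 26
f 33 24 34
f 33 34 26
f 34 24 35
f 34 35 26
f 35 24 36
f 35 36 26
f 36 24 37
f 36 37 26
f 37 24 38
f 37 38 26
f 38 24 39
f 38 39 26
f 39 24 25
f 39 25 26
f 41 40 44
f 41 44 42
f 42 44 45
f 42 45 43
f 44 40 46
f 44 46 45
f 45 46 47
f 45 47 43
f 46 40 48
f 46 48 47
f 47 48 49
f 47 49 43
f 48 40 50
f 48 50 49
f 49 50 51
f 49 51 43
f 50 40 52
f 50 52 51
f 51 52 53
f 51 53 43
f 52 40 54
f 52 54 53
f 53 54 55
f 53 55 43
f 54 40 56
f 54 56 55
f 55 56 57
f 55 57 43
f 56 40 58
f 56 58 57
f 57 58 59
f 57 59 43
f 58 40 60
f 58 60 59
f 59 60 61
f 59 61 43
f 60 40 62
f 60 62 61
f 61 62 63
f 61 63 43
f 62 40 64
f 62 64 63
f 63 64 65
f 63 65 43
f 64 40 66
f 64 66 65
f 65 66 67
f 65 67 43
f 66 40 68
f 66 68 67
f 67 68 69
f 67 69 43
f 68 40 70
f 68 70 69
f 69 70 71
f 69 71 43
f 70 40 41
f 70 41 71
f 71 41 42
f 71 42 43
f 73 75 72
f 76 73 72
f 72 75 74
f 74 76 72
f 73 79 75
f 77 73 76
f 77 79 73
f 75 79 74
f 78 76 74
f 74 79 78
f 78 77 76
f 79 77 78



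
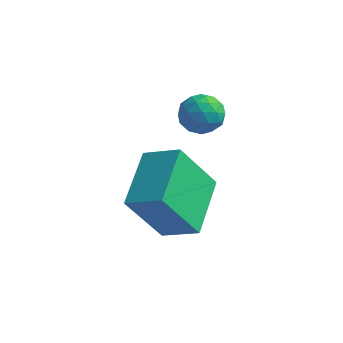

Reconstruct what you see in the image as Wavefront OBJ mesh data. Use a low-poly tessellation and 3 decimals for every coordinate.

v 1.829 0.102 0.49
v 2.387 0.585 0.321
v 2.653 -0.785 0.679
v 3.211 -0.302 0.51
v 2.813 -0.213 1.148
v 2.304 0.335 1.031
v 2.736 -0.535 -0.031
v 2.227 0.013 -0.148
v 2.948 0.191 -0
v 2.995 0.39 0.728
v 2.045 -0.59 0.272
v 2.092 -0.391 1
v 2.036 0.421 0.389
v 3.004 -0.621 0.611
v 2.77 -0.569 0.986
v 3.098 -0.285 0.887
v 1.987 0.275 0.806
v 2.315 0.558 0.707
v 2.565 0.09 1.193
v 2.725 -0.758 0.293
v 3.053 -0.475 0.194
v 1.942 0.085 0.113
v 2.27 0.369 0.014
v 2.475 -0.29 -0.193
v 2.694 0.474 0.101
v 3.178 -0.048 0.212
v 2.899 -0.185 -0.106
v 2.6 0.137 -0.175
v 2.721 0.591 0.529
v 3.206 0.069 0.64
v 2.971 0.122 1.015
v 2.672 0.444 0.946
v 3.051 0.359 0.34
v 1.834 -0.269 0.36
v 2.319 -0.791 0.471
v 2.368 -0.644 0.054
v 2.069 -0.322 -0.015
v 1.862 -0.152 0.788
v 2.346 -0.674 0.899
v 2.44 -0.337 1.175
v 2.141 -0.015 1.106
v 1.989 -0.559 0.66
v 1.375 -2.89 -1.929
v 2.578 -2.854 -1.362
v 0.994 -0.909 -1.246
v 2.197 -0.872 -0.68
v 2.203 -2.108 -3.74
v 3.406 -2.071 -3.174
v 1.822 -0.126 -3.058
v 3.025 -0.09 -2.491
f 1 38 17
f 38 12 41
f 17 41 6
f 38 41 17
f 1 17 13
f 17 6 18
f 13 18 2
f 17 18 13
f 1 13 22
f 13 2 23
f 22 23 8
f 13 23 22
f 1 22 34
f 22 8 37
f 34 37 11
f 22 37 34
f 1 34 38
f 34 11 42
f 38 42 12
f 34 42 38
f 2 18 29
f 18 6 32
f 29 32 10
f 18 32 29
f 6 41 19
f 41 12 40
f 19 40 5
f 41 40 19
f 12 42 39
f 42 11 35
f 39 35 3
f 42 35 39
f 11 37 36
f 37 8 24
f 36 24 7
f 37 24 36
f 8 23 28
f 23 2 25
f 28 25 9
f 23 25 28
f 4 30 16
f 30 10 31
f 16 31 5
f 30 31 16
f 4 16 14
f 16 5 15
f 14 15 3
f 16 15 14
f 4 14 21
f 14 3 20
f 21 20 7
f 14 20 21
f 4 21 26
f 21 7 27
f 26 27 9
f 21 27 26
f 4 26 30
f 26 9 33
f 30 33 10
f 26 33 30
f 5 31 19
f 31 10 32
f 19 32 6
f 31 32 19
f 3 15 39
f 15 5 40
f 39 40 12
f 15 40 39
f 7 20 36
f 20 3 35
f 36 35 11
f 20 35 36
f 9 27 28
f 27 7 24
f 28 24 8
f 27 24 28
f 10 33 29
f 33 9 25
f 29 25 2
f 33 25 29
f 44 46 43
f 47 44 43
f 43 46 45
f 45 47 43
f 44 50 46
f 48 44 47
f 48 50 44
f 46 50 45
f 49 47 45
f 45 50 49
f 49 48 47
f 50 48 49



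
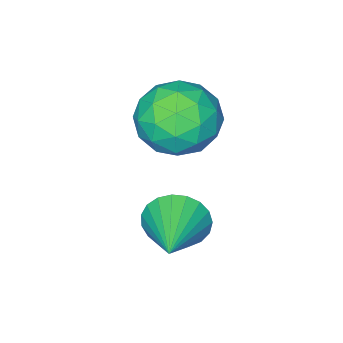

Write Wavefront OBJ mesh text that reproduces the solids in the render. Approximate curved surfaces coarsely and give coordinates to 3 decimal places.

v -0.206 -0.78 1.884
v 0.167 -0.912 1.223
v 0.886 0.24 2.296
v -0.028 -0.671 1.143
v -0.253 -0.449 1.19
v -0.471 -0.284 1.358
v -0.642 -0.205 1.616
v -0.738 -0.225 1.921
v -0.742 -0.341 2.219
v -0.654 -0.533 2.46
v -0.488 -0.768 2.6
v -0.273 -1.005 2.617
v -0.046 -1.203 2.507
v 0.152 -1.328 2.29
v 0.289 -1.358 2.002
v 0.34 -1.288 1.694
v 0.297 -1.13 1.418
v -1.739 -1.847 4.27
v -1.366 -1.45 3.371
v -1.974 -3.35 3.509
v -1.601 -2.953 2.61
v -0.956 -3.1 3.427
v -0.811 -2.171 3.898
v -2.529 -2.629 2.982
v -2.384 -1.7 3.453
v -1.854 -1.933 2.575
v -0.882 -2.225 2.85
v -2.458 -2.575 4.03
v -1.486 -2.867 4.305
v -1.532 -1.516 3.887
v -1.808 -3.284 2.993
v -1.429 -3.37 3.473
v -1.21 -3.137 2.944
v -1.205 -1.941 4.197
v -0.986 -1.707 3.668
v -0.745 -2.677 3.701
v -2.354 -3.093 3.212
v -2.135 -2.859 2.683
v -2.13 -1.663 3.936
v -1.911 -1.43 3.407
v -2.595 -2.123 3.179
v -1.599 -1.567 2.891
v -1.738 -2.451 2.444
v -2.283 -2.26 2.663
v -2.198 -1.714 2.939
v -1.028 -1.739 3.053
v -1.166 -2.622 2.605
v -0.787 -2.709 3.086
v -0.702 -2.163 3.362
v -1.315 -2.023 2.585
v -2.174 -2.178 4.275
v -2.312 -3.061 3.827
v -2.638 -2.637 3.518
v -2.553 -2.091 3.794
v -1.602 -2.349 4.436
v -1.741 -3.233 3.989
v -1.142 -3.086 3.941
v -1.057 -2.54 4.217
v -2.025 -2.777 4.295
f 2 1 4
f 2 4 3
f 4 1 5
f 4 5 3
f 5 1 6
f 5 6 3
f 6 1 7
f 6 7 3
f 7 1 8
f 7 8 3
f 8 1 9
f 8 9 3
f 9 1 10
f 9 10 3
f 10 1 11
f 10 11 3
f 11 1 12
f 11 12 3
f 12 1 13
f 12 13 3
f 13 1 14
f 13 14 3
f 14 1 15
f 14 15 3
f 15 1 16
f 15 16 3
f 16 1 17
f 16 17 3
f 17 1 2
f 17 2 3
f 18 55 34
f 55 29 58
f 34 58 23
f 55 58 34
f 18 34 30
f 34 23 35
f 30 35 19
f 34 35 30
f 18 30 39
f 30 19 40
f 39 40 25
f 30 40 39
f 18 39 51
f 39 25 54
f 51 54 28
f 39 54 51
f 18 51 55
f 51 28 59
f 55 59 29
f 51 59 55
f 19 35 46
f 35 23 49
f 46 49 27
f 35 49 46
f 23 58 36
f 58 29 57
f 36 57 22
f 58 57 36
f 29 59 56
f 59 28 52
f 56 52 20
f 59 52 56
f 28 54 53
f 54 25 41
f 53 41 24
f 54 41 53
f 25 40 45
f 40 19 42
f 45 42 26
f 40 42 45
f 21 47 33
f 47 27 48
f 33 48 22
f 47 48 33
f 21 33 31
f 33 22 32
f 31 32 20
f 33 32 31
f 21 31 38
f 31 20 37
f 38 37 24
f 31 37 38
f 21 38 43
f 38 24 44
f 43 44 26
f 38 44 43
f 21 43 47
f 43 26 50
f 47 50 27
f 43 50 47
f 22 48 36
f 48 27 49
f 36 49 23
f 48 49 36
f 20 32 56
f 32 22 57
f 56 57 29
f 32 57 56
f 24 37 53
f 37 20 52
f 53 52 28
f 37 52 53
f 26 44 45
f 44 24 41
f 45 41 25
f 44 41 45
f 27 50 46
f 50 26 42
f 46 42 19
f 50 42 46



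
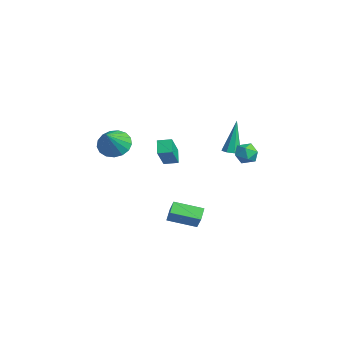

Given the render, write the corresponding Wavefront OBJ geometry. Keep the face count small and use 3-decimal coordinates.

v 2.111 1.682 1.948
v 2.537 2.031 1.948
v 1.709 2.178 4.012
v 2.177 2.216 1.833
v 1.778 2.089 1.786
v 1.575 1.723 1.834
v 1.686 1.334 1.949
v 2.046 1.149 2.064
v 2.444 1.276 2.111
v 2.648 1.641 2.063
v 0.264 -1.357 -3.827
v -0.338 -0.911 -3.366
v 1.037 0.158 -4.281
v 0.434 0.603 -3.819
v 0.986 -1.423 -2.821
v 0.383 -0.978 -2.359
v 1.758 0.091 -3.274
v 1.156 0.537 -2.813
v -4.258 -2.729 0.323
v -3.859 -3.376 -0.373
v -3.262 -3.571 1.677
v -3.543 -2.997 -0.369
v -3.391 -2.557 -0.207
v -3.438 -2.156 0.077
v -3.672 -1.887 0.416
v -4.041 -1.81 0.735
v -4.459 -1.944 0.959
v -4.831 -2.258 1.037
v -5.072 -2.68 0.952
v -5.126 -3.113 0.722
v -4.981 -3.458 0.401
v -4.671 -3.636 0.062
v -4.266 -3.606 -0.217
v 2.787 2.185 2.464
v 3.347 2.677 2.334
v 3.593 1.263 2.446
v 4.153 1.755 2.316
v 3.804 1.747 2.988
v 3.306 2.317 2.999
v 3.634 1.623 1.781
v 3.136 2.193 1.792
v 3.871 2.33 1.912
v 3.976 2.407 2.658
v 2.964 1.533 2.122
v 3.069 1.61 2.868
v -1.83 -0.706 0.496
v -0.92 -1.44 1.93
v -1.447 0.029 0.629
v -0.537 -0.704 2.063
v -1.103 -0.976 -0.103
v -0.193 -1.709 1.331
v -0.72 -0.24 0.03
v 0.19 -0.974 1.464
f 2 1 4
f 2 4 3
f 4 1 5
f 4 5 3
f 5 1 6
f 5 6 3
f 6 1 7
f 6 7 3
f 7 1 8
f 7 8 3
f 8 1 9
f 8 9 3
f 9 1 10
f 9 10 3
f 10 1 2
f 10 2 3
f 12 14 11
f 15 12 11
f 11 14 13
f 13 15 11
f 12 18 14
f 16 12 15
f 16 18 12
f 14 18 13
f 17 15 13
f 13 18 17
f 17 16 15
f 18 16 17
f 20 19 22
f 20 22 21
f 22 19 23
f 22 23 21
f 23 19 24
f 23 24 21
f 24 19 25
f 24 25 21
f 25 19 26
f 25 26 21
f 26 19 27
f 26 27 21
f 27 19 28
f 27 28 21
f 28 19 29
f 28 29 21
f 29 19 30
f 29 30 21
f 30 19 31
f 30 31 21
f 31 19 32
f 31 32 21
f 32 19 33
f 32 33 21
f 33 19 20
f 33 20 21
f 34 45 39
f 34 39 35
f 34 35 41
f 34 41 44
f 34 44 45
f 35 39 43
f 39 45 38
f 45 44 36
f 44 41 40
f 41 35 42
f 37 43 38
f 37 38 36
f 37 36 40
f 37 40 42
f 37 42 43
f 38 43 39
f 36 38 45
f 40 36 44
f 42 40 41
f 43 42 35
f 47 49 46
f 50 47 46
f 46 49 48
f 48 50 46
f 47 53 49
f 51 47 50
f 51 53 47
f 49 53 48
f 52 50 48
f 48 53 52
f 52 51 50
f 53 51 52



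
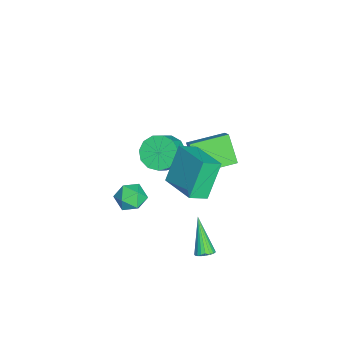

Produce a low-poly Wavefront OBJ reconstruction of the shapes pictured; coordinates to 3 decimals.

v 1.062 -0.603 3.708
v 1.603 -1.434 4.249
v 2.678 0.763 4.19
v 3.219 -0.068 4.732
v 2.081 -1.152 1.848
v 2.622 -1.983 2.39
v 3.697 0.214 2.331
v 4.238 -0.617 2.872
v 1.842 -3.389 0.216
v 2.678 -3.33 -0.125
v 2.362 -4.13 1.365
v 3.198 -4.071 1.024
v 2.783 -3.33 1.334
v 2.462 -2.872 0.624
v 2.578 -4.588 0.616
v 2.257 -4.13 -0.094
v 3.133 -4.071 0.123
v 3.259 -3.294 0.567
v 1.781 -4.166 0.673
v 1.907 -3.389 1.117
v -2.676 -1.576 0.049
v -1.994 -1.315 0.641
v -3.569 0.35 0.228
v -2.887 0.611 0.821
v -1.693 -0.991 -1.341
v -1.011 -0.73 -0.748
v -2.586 0.935 -1.161
v -1.904 1.196 -0.569
v 0.305 -2.222 2.227
v 1.047 -2.115 1.521
v 1.857 -2.411 2.326
v 1.115 -2.518 3.033
v 0.985 -1.596 1.773
v 1.795 -1.892 2.578
v 0.708 -1.276 2.169
v 1.518 -1.572 2.975
v 0.302 -1.256 2.584
v 1.112 -1.552 3.39
v -0.102 -1.543 2.886
v 0.708 -1.838 3.691
v -0.377 -2.045 2.978
v 0.433 -2.341 3.784
v -0.436 -2.604 2.832
v 0.374 -2.9 3.638
v -0.259 -3.041 2.494
v 0.551 -3.337 3.3
v 0.096 -3.219 2.071
v 0.906 -3.514 2.877
v 0.519 -3.08 1.698
v 1.328 -3.375 2.504
v 0.873 -2.668 1.493
v 1.683 -2.964 2.298
v 4.391 0.198 -1.583
v 4.831 0.065 -1.32
v 3.209 -0.298 0.143
v 4.812 0.279 -1.272
v 4.72 0.479 -1.277
v 4.571 0.63 -1.336
v 4.391 0.707 -1.437
v 4.211 0.696 -1.564
v 4.062 0.598 -1.694
v 3.97 0.431 -1.805
v 3.951 0.224 -1.877
v 4.008 0.012 -1.899
v 4.131 -0.168 -1.866
v 4.299 -0.284 -1.784
v 4.483 -0.317 -1.668
v 4.651 -0.262 -1.537
v 4.774 -0.126 -1.414
f 2 4 1
f 5 2 1
f 1 4 3
f 3 5 1
f 2 8 4
f 6 2 5
f 6 8 2
f 4 8 3
f 7 5 3
f 3 8 7
f 7 6 5
f 8 6 7
f 9 20 14
f 9 14 10
f 9 10 16
f 9 16 19
f 9 19 20
f 10 14 18
f 14 20 13
f 20 19 11
f 19 16 15
f 16 10 17
f 12 18 13
f 12 13 11
f 12 11 15
f 12 15 17
f 12 17 18
f 13 18 14
f 11 13 20
f 15 11 19
f 17 15 16
f 18 17 10
f 22 24 21
f 25 22 21
f 21 24 23
f 23 25 21
f 22 28 24
f 26 22 25
f 26 28 22
f 24 28 23
f 27 25 23
f 23 28 27
f 27 26 25
f 28 26 27
f 30 29 33
f 30 33 31
f 31 33 34
f 31 34 32
f 33 29 35
f 33 35 34
f 34 35 36
f 34 36 32
f 35 29 37
f 35 37 36
f 36 37 38
f 36 38 32
f 37 29 39
f 37 39 38
f 38 39 40
f 38 40 32
f 39 29 41
f 39 41 40
f 40 41 42
f 40 42 32
f 41 29 43
f 41 43 42
f 42 43 44
f 42 44 32
f 43 29 45
f 43 45 44
f 44 45 46
f 44 46 32
f 45 29 47
f 45 47 46
f 46 47 48
f 46 48 32
f 47 29 49
f 47 49 48
f 48 49 50
f 48 50 32
f 49 29 51
f 49 51 50
f 50 51 52
f 50 52 32
f 51 29 30
f 51 30 52
f 52 30 31
f 52 31 32
f 54 53 56
f 54 56 55
f 56 53 57
f 56 57 55
f 57 53 58
f 57 58 55
f 58 53 59
f 58 59 55
f 59 53 60
f 59 60 55
f 60 53 61
f 60 61 55
f 61 53 62
f 61 62 55
f 62 53 63
f 62 63 55
f 63 53 64
f 63 64 55
f 64 53 65
f 64 65 55
f 65 53 66
f 65 66 55
f 66 53 67
f 66 67 55
f 67 53 68
f 67 68 55
f 68 53 69
f 68 69 55
f 69 53 54
f 69 54 55



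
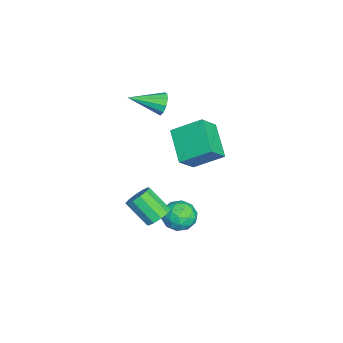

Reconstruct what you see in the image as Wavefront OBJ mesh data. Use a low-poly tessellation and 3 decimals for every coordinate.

v -2.41 0.379 3.411
v -2.137 0.68 4.053
v -2.03 -1.419 4.089
v -2.597 0.605 4.112
v -2.986 0.444 3.903
v -3.155 0.258 3.506
v -3.039 0.119 3.073
v -2.684 0.079 2.768
v -2.224 0.154 2.709
v -1.835 0.315 2.918
v -1.666 0.501 3.315
v -1.782 0.64 3.749
v -0.971 1.656 2.055
v -0.929 3.295 3.073
v 0.829 2.27 0.991
v 0.872 3.909 2.009
v -0.132 0.991 3.091
v -0.089 2.63 4.109
v 1.669 1.605 2.027
v 1.711 3.244 3.045
v -0.746 1.449 -4.354
v 0.015 2.127 -4.506
v 0.065 0.833 -3.034
v 0.826 1.511 -3.186
v -0.098 1.837 -2.868
v -0.599 2.218 -3.684
v 0.679 0.742 -3.856
v 0.178 1.123 -4.672
v 0.896 1.69 -4.198
v 0.416 2.366 -3.587
v -0.336 0.594 -3.953
v -0.816 1.27 -3.342
v -0.437 1.842 -4.546
v 0.517 1.118 -2.994
v -0.026 1.31 -2.807
v 0.421 1.708 -2.896
v -0.798 1.896 -4.062
v -0.35 2.294 -4.152
v -0.417 2.124 -3.189
v 0.43 0.666 -3.388
v 0.878 1.064 -3.478
v -0.341 1.252 -4.644
v 0.106 1.65 -4.733
v 0.497 0.836 -4.351
v 0.529 1.983 -4.454
v 1.005 1.621 -3.679
v 0.919 1.169 -4.073
v 0.624 1.393 -4.552
v 0.246 2.381 -4.095
v 0.723 2.019 -3.319
v 0.18 2.211 -3.132
v -0.115 2.435 -3.612
v 0.764 2.124 -3.915
v -0.643 0.941 -4.221
v -0.166 0.579 -3.445
v 0.195 0.525 -3.928
v -0.1 0.749 -4.408
v -0.925 1.339 -3.861
v -0.449 0.977 -3.086
v -0.544 1.567 -2.988
v -0.839 1.791 -3.467
v -0.684 0.836 -3.625
v 1.023 0.49 -3.101
v 1.657 0.685 -2.618
v 1.09 -0.494 -1.397
v 0.457 -0.69 -1.879
v 1.271 0.992 -2.502
v 0.704 -0.188 -1.28
v 0.79 1.106 -2.614
v 0.223 -0.073 -1.392
v 0.399 0.986 -2.912
v -0.168 -0.193 -1.69
v 0.246 0.676 -3.282
v -0.321 -0.504 -2.06
v 0.39 0.294 -3.583
v -0.177 -0.885 -2.362
v 0.776 -0.012 -3.7
v 0.209 -1.192 -2.478
v 1.257 -0.127 -3.588
v 0.69 -1.306 -2.366
v 1.648 -0.007 -3.29
v 1.081 -1.186 -2.068
v 1.801 0.304 -2.92
v 1.234 -0.876 -1.698
f 2 1 4
f 2 4 3
f 4 1 5
f 4 5 3
f 5 1 6
f 5 6 3
f 6 1 7
f 6 7 3
f 7 1 8
f 7 8 3
f 8 1 9
f 8 9 3
f 9 1 10
f 9 10 3
f 10 1 11
f 10 11 3
f 11 1 12
f 11 12 3
f 12 1 2
f 12 2 3
f 14 16 13
f 17 14 13
f 13 16 15
f 15 17 13
f 14 20 16
f 18 14 17
f 18 20 14
f 16 20 15
f 19 17 15
f 15 20 19
f 19 18 17
f 20 18 19
f 21 58 37
f 58 32 61
f 37 61 26
f 58 61 37
f 21 37 33
f 37 26 38
f 33 38 22
f 37 38 33
f 21 33 42
f 33 22 43
f 42 43 28
f 33 43 42
f 21 42 54
f 42 28 57
f 54 57 31
f 42 57 54
f 21 54 58
f 54 31 62
f 58 62 32
f 54 62 58
f 22 38 49
f 38 26 52
f 49 52 30
f 38 52 49
f 26 61 39
f 61 32 60
f 39 60 25
f 61 60 39
f 32 62 59
f 62 31 55
f 59 55 23
f 62 55 59
f 31 57 56
f 57 28 44
f 56 44 27
f 57 44 56
f 28 43 48
f 43 22 45
f 48 45 29
f 43 45 48
f 24 50 36
f 50 30 51
f 36 51 25
f 50 51 36
f 24 36 34
f 36 25 35
f 34 35 23
f 36 35 34
f 24 34 41
f 34 23 40
f 41 40 27
f 34 40 41
f 24 41 46
f 41 27 47
f 46 47 29
f 41 47 46
f 24 46 50
f 46 29 53
f 50 53 30
f 46 53 50
f 25 51 39
f 51 30 52
f 39 52 26
f 51 52 39
f 23 35 59
f 35 25 60
f 59 60 32
f 35 60 59
f 27 40 56
f 40 23 55
f 56 55 31
f 40 55 56
f 29 47 48
f 47 27 44
f 48 44 28
f 47 44 48
f 30 53 49
f 53 29 45
f 49 45 22
f 53 45 49
f 64 63 67
f 64 67 65
f 65 67 68
f 65 68 66
f 67 63 69
f 67 69 68
f 68 69 70
f 68 70 66
f 69 63 71
f 69 71 70
f 70 71 72
f 70 72 66
f 71 63 73
f 71 73 72
f 72 73 74
f 72 74 66
f 73 63 75
f 73 75 74
f 74 75 76
f 74 76 66
f 75 63 77
f 75 77 76
f 76 77 78
f 76 78 66
f 77 63 79
f 77 79 78
f 78 79 80
f 78 80 66
f 79 63 81
f 79 81 80
f 80 81 82
f 80 82 66
f 81 63 83
f 81 83 82
f 82 83 84
f 82 84 66
f 83 63 64
f 83 64 84
f 84 64 65
f 84 65 66



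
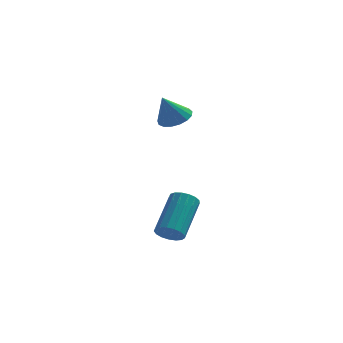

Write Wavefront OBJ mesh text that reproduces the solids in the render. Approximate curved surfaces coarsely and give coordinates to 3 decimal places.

v -2.361 -0.353 -1.401
v -2.164 -0.017 -1.871
v -1.802 1.508 -0.629
v -1.999 1.173 -0.159
v -2.45 0.041 -1.858
v -2.088 1.566 -0.617
v -2.716 0.009 -1.741
v -2.353 1.534 -0.5
v -2.9 -0.106 -1.546
v -2.538 1.419 -0.305
v -2.961 -0.278 -1.318
v -2.599 1.248 -0.076
v -2.884 -0.466 -1.109
v -2.522 1.059 0.133
v -2.688 -0.629 -0.966
v -2.326 0.897 0.276
v -2.417 -0.728 -0.923
v -2.055 0.797 0.318
v -2.133 -0.741 -0.99
v -1.771 0.784 0.252
v -1.901 -0.666 -1.151
v -1.539 0.86 0.091
v -1.775 -0.518 -1.369
v -1.413 1.007 -0.127
v -1.783 -0.333 -1.594
v -1.421 1.193 -0.352
v -1.923 -0.152 -1.775
v -1.561 1.374 -0.534
v -2.682 3.397 3.38
v -2.19 3.824 3.732
v -3.118 2.943 4.54
v -2.477 4.03 3.705
v -2.811 4.091 3.603
v -3.115 3.993 3.45
v -3.32 3.759 3.281
v -3.378 3.441 3.135
v -3.278 3.114 3.045
v -3.04 2.852 3.031
v -2.72 2.714 3.098
v -2.392 2.733 3.229
v -2.13 2.904 3.395
v -1.994 3.188 3.557
v -2.016 3.52 3.679
f 2 1 5
f 2 5 3
f 3 5 6
f 3 6 4
f 5 1 7
f 5 7 6
f 6 7 8
f 6 8 4
f 7 1 9
f 7 9 8
f 8 9 10
f 8 10 4
f 9 1 11
f 9 11 10
f 10 11 12
f 10 12 4
f 11 1 13
f 11 13 12
f 12 13 14
f 12 14 4
f 13 1 15
f 13 15 14
f 14 15 16
f 14 16 4
f 15 1 17
f 15 17 16
f 16 17 18
f 16 18 4
f 17 1 19
f 17 19 18
f 18 19 20
f 18 20 4
f 19 1 21
f 19 21 20
f 20 21 22
f 20 22 4
f 21 1 23
f 21 23 22
f 22 23 24
f 22 24 4
f 23 1 25
f 23 25 24
f 24 25 26
f 24 26 4
f 25 1 27
f 25 27 26
f 26 27 28
f 26 28 4
f 27 1 2
f 27 2 28
f 28 2 3
f 28 3 4
f 30 29 32
f 30 32 31
f 32 29 33
f 32 33 31
f 33 29 34
f 33 34 31
f 34 29 35
f 34 35 31
f 35 29 36
f 35 36 31
f 36 29 37
f 36 37 31
f 37 29 38
f 37 38 31
f 38 29 39
f 38 39 31
f 39 29 40
f 39 40 31
f 40 29 41
f 40 41 31
f 41 29 42
f 41 42 31
f 42 29 43
f 42 43 31
f 43 29 30
f 43 30 31



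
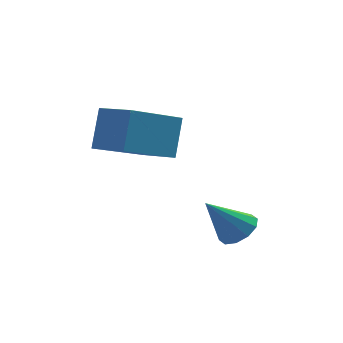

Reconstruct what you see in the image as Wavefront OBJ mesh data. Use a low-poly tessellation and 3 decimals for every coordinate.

v 1.71 -0.257 -1.594
v 2.236 -0.229 -1.181
v 0.83 -0.723 -0.446
v 2.048 0.14 -1.174
v 1.732 0.358 -1.329
v 1.406 0.34 -1.584
v 1.197 0.095 -1.844
v 1.184 -0.285 -2.008
v 1.371 -0.654 -2.015
v 1.688 -0.872 -1.86
v 2.013 -0.854 -1.605
v 2.222 -0.609 -1.345
v -1.496 0.106 1.147
v -1.34 0.644 2.528
v -2.478 0.827 0.977
v -2.322 1.364 2.358
v -0.198 1.696 0.382
v -0.042 2.233 1.763
v -1.18 2.416 0.212
v -1.024 2.954 1.593
f 2 1 4
f 2 4 3
f 4 1 5
f 4 5 3
f 5 1 6
f 5 6 3
f 6 1 7
f 6 7 3
f 7 1 8
f 7 8 3
f 8 1 9
f 8 9 3
f 9 1 10
f 9 10 3
f 10 1 11
f 10 11 3
f 11 1 12
f 11 12 3
f 12 1 2
f 12 2 3
f 14 16 13
f 17 14 13
f 13 16 15
f 15 17 13
f 14 20 16
f 18 14 17
f 18 20 14
f 16 20 15
f 19 17 15
f 15 20 19
f 19 18 17
f 20 18 19



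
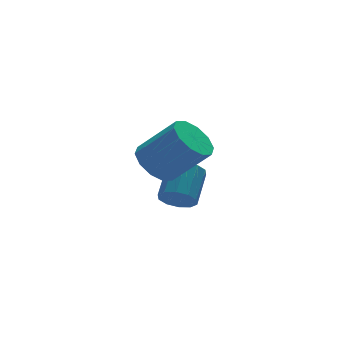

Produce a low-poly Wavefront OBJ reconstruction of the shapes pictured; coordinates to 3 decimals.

v -1.07 1.271 -0.478
v -0.55 0.721 -0.332
v 0.29 1.76 0.584
v -0.23 2.309 0.438
v -0.412 0.954 -0.723
v 0.428 1.993 0.193
v -0.525 1.308 -1.021
v 0.315 2.347 -0.105
v -0.846 1.648 -1.111
v -0.006 2.686 -0.195
v -1.253 1.843 -0.96
v -0.413 2.882 -0.043
v -1.59 1.82 -0.624
v -0.75 2.859 0.292
v -1.728 1.587 -0.233
v -0.888 2.626 0.683
v -1.615 1.233 0.065
v -0.775 2.272 0.981
v -1.294 0.894 0.155
v -0.454 1.932 1.071
v -0.887 0.698 0.003
v -0.047 1.737 0.92
v -2.933 -0.962 2.849
v -2.424 -0.15 2.911
v -1.297 -0.967 4.334
v -1.807 -1.778 4.271
v -2.877 -0.112 3.292
v -1.751 -0.929 4.715
v -3.352 -0.398 3.503
v -2.225 -1.215 4.926
v -3.667 -0.899 3.465
v -2.54 -1.716 4.888
v -3.701 -1.425 3.191
v -2.575 -2.241 4.614
v -3.443 -1.773 2.786
v -2.316 -2.59 4.209
v -2.989 -1.811 2.405
v -1.863 -2.628 3.828
v -2.515 -1.525 2.194
v -1.388 -2.342 3.617
v -2.2 -1.024 2.232
v -1.073 -1.841 3.655
v -2.165 -0.499 2.506
v -1.039 -1.315 3.929
f 2 1 5
f 2 5 3
f 3 5 6
f 3 6 4
f 5 1 7
f 5 7 6
f 6 7 8
f 6 8 4
f 7 1 9
f 7 9 8
f 8 9 10
f 8 10 4
f 9 1 11
f 9 11 10
f 10 11 12
f 10 12 4
f 11 1 13
f 11 13 12
f 12 13 14
f 12 14 4
f 13 1 15
f 13 15 14
f 14 15 16
f 14 16 4
f 15 1 17
f 15 17 16
f 16 17 18
f 16 18 4
f 17 1 19
f 17 19 18
f 18 19 20
f 18 20 4
f 19 1 21
f 19 21 20
f 20 21 22
f 20 22 4
f 21 1 2
f 21 2 22
f 22 2 3
f 22 3 4
f 24 23 27
f 24 27 25
f 25 27 28
f 25 28 26
f 27 23 29
f 27 29 28
f 28 29 30
f 28 30 26
f 29 23 31
f 29 31 30
f 30 31 32
f 30 32 26
f 31 23 33
f 31 33 32
f 32 33 34
f 32 34 26
f 33 23 35
f 33 35 34
f 34 35 36
f 34 36 26
f 35 23 37
f 35 37 36
f 36 37 38
f 36 38 26
f 37 23 39
f 37 39 38
f 38 39 40
f 38 40 26
f 39 23 41
f 39 41 40
f 40 41 42
f 40 42 26
f 41 23 43
f 41 43 42
f 42 43 44
f 42 44 26
f 43 23 24
f 43 24 44
f 44 24 25
f 44 25 26



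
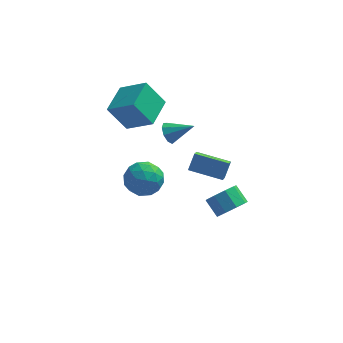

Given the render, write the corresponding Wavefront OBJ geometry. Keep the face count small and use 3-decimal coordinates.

v 0.512 3.328 -3.71
v 0.441 2.468 -3.128
v 0.833 3.946 -2.757
v 0.762 3.086 -2.176
v 2.518 2.894 -4.104
v 2.447 2.034 -3.523
v 2.839 3.512 -3.152
v 2.768 2.652 -2.57
v -4.094 2.181 2.278
v -2.551 1.544 3.323
v -3.538 4.111 2.634
v -1.995 3.474 3.68
v -3.005 2.166 0.66
v -1.462 1.529 1.706
v -2.449 4.096 1.017
v -0.906 3.459 2.062
v 3.215 -4.336 -0.187
v 3.767 -3.582 -0.409
v 3.117 -2.89 0.325
v 2.565 -3.644 0.547
v 3.259 -3.619 -0.824
v 2.609 -2.927 -0.09
v 2.731 -3.991 -0.941
v 2.081 -3.299 -0.207
v 2.429 -4.525 -0.705
v 1.779 -3.833 0.029
v 2.495 -4.97 -0.227
v 1.845 -4.278 0.507
v 2.898 -5.118 0.27
v 2.248 -4.427 1.004
v 3.449 -4.901 0.553
v 2.799 -4.209 1.287
v 3.891 -4.419 0.49
v 3.241 -3.727 1.224
v 4.016 -3.898 0.11
v 3.366 -3.206 0.844
v -0.664 2.484 0.138
v -0.342 2.936 -0.381
v 0.784 2.376 0.942
v -0.537 3.221 0.007
v -0.791 3.162 0.456
v -0.986 2.785 0.757
v -1.03 2.267 0.768
v -0.903 1.85 0.484
v -0.664 1.73 0.038
v -0.425 1.962 -0.361
v -0.298 2.439 -0.527
v -2.398 -2.822 1.73
v -1.558 -2.063 1.406
v -1.622 -4.157 0.614
v -0.782 -3.398 0.29
v -0.807 -3.814 1.392
v -1.286 -2.988 2.081
v -1.894 -3.232 -0.061
v -2.373 -2.406 0.628
v -1.246 -2.316 0.299
v -0.575 -2.676 1.197
v -2.605 -3.544 0.823
v -1.934 -3.904 1.721
v -2.046 -2.325 1.666
v -1.134 -3.895 0.354
v -1.148 -4.139 1.002
v -0.655 -3.693 0.811
v -1.886 -2.869 2.063
v -1.393 -2.423 1.872
v -0.951 -3.452 1.864
v -1.787 -3.797 0.148
v -1.294 -3.351 -0.043
v -2.525 -2.527 1.209
v -2.032 -2.081 1.018
v -2.229 -2.768 0.156
v -1.369 -2.028 0.825
v -0.913 -2.813 0.169
v -1.567 -2.715 -0.038
v -1.849 -2.23 0.368
v -0.974 -2.239 1.352
v -0.518 -3.024 0.696
v -0.533 -3.268 1.344
v -0.815 -2.783 1.749
v -0.791 -2.388 0.702
v -2.662 -3.196 1.324
v -2.206 -3.981 0.668
v -2.365 -3.437 0.271
v -2.647 -2.952 0.676
v -2.267 -3.407 1.851
v -1.811 -4.192 1.195
v -1.331 -3.99 1.652
v -1.613 -3.505 2.058
v -2.389 -3.832 1.318
f 2 4 1
f 5 2 1
f 1 4 3
f 3 5 1
f 2 8 4
f 6 2 5
f 6 8 2
f 4 8 3
f 7 5 3
f 3 8 7
f 7 6 5
f 8 6 7
f 10 12 9
f 13 10 9
f 9 12 11
f 11 13 9
f 10 16 12
f 14 10 13
f 14 16 10
f 12 16 11
f 15 13 11
f 11 16 15
f 15 14 13
f 16 14 15
f 18 17 21
f 18 21 19
f 19 21 22
f 19 22 20
f 21 17 23
f 21 23 22
f 22 23 24
f 22 24 20
f 23 17 25
f 23 25 24
f 24 25 26
f 24 26 20
f 25 17 27
f 25 27 26
f 26 27 28
f 26 28 20
f 27 17 29
f 27 29 28
f 28 29 30
f 28 30 20
f 29 17 31
f 29 31 30
f 30 31 32
f 30 32 20
f 31 17 33
f 31 33 32
f 32 33 34
f 32 34 20
f 33 17 35
f 33 35 34
f 34 35 36
f 34 36 20
f 35 17 18
f 35 18 36
f 36 18 19
f 36 19 20
f 38 37 40
f 38 40 39
f 40 37 41
f 40 41 39
f 41 37 42
f 41 42 39
f 42 37 43
f 42 43 39
f 43 37 44
f 43 44 39
f 44 37 45
f 44 45 39
f 45 37 46
f 45 46 39
f 46 37 47
f 46 47 39
f 47 37 38
f 47 38 39
f 48 85 64
f 85 59 88
f 64 88 53
f 85 88 64
f 48 64 60
f 64 53 65
f 60 65 49
f 64 65 60
f 48 60 69
f 60 49 70
f 69 70 55
f 60 70 69
f 48 69 81
f 69 55 84
f 81 84 58
f 69 84 81
f 48 81 85
f 81 58 89
f 85 89 59
f 81 89 85
f 49 65 76
f 65 53 79
f 76 79 57
f 65 79 76
f 53 88 66
f 88 59 87
f 66 87 52
f 88 87 66
f 59 89 86
f 89 58 82
f 86 82 50
f 89 82 86
f 58 84 83
f 84 55 71
f 83 71 54
f 84 71 83
f 55 70 75
f 70 49 72
f 75 72 56
f 70 72 75
f 51 77 63
f 77 57 78
f 63 78 52
f 77 78 63
f 51 63 61
f 63 52 62
f 61 62 50
f 63 62 61
f 51 61 68
f 61 50 67
f 68 67 54
f 61 67 68
f 51 68 73
f 68 54 74
f 73 74 56
f 68 74 73
f 51 73 77
f 73 56 80
f 77 80 57
f 73 80 77
f 52 78 66
f 78 57 79
f 66 79 53
f 78 79 66
f 50 62 86
f 62 52 87
f 86 87 59
f 62 87 86
f 54 67 83
f 67 50 82
f 83 82 58
f 67 82 83
f 56 74 75
f 74 54 71
f 75 71 55
f 74 71 75
f 57 80 76
f 80 56 72
f 76 72 49
f 80 72 76



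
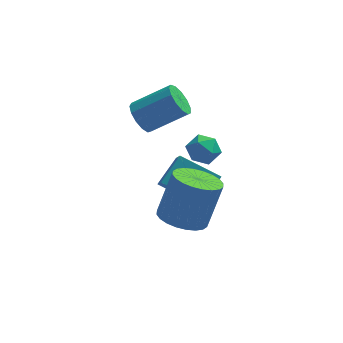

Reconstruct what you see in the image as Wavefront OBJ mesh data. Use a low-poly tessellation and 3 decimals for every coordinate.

v 3.437 -1.089 0.312
v 3.904 -1.374 0.805
v 2.536 -1.246 1.075
v 3.003 -1.531 1.568
v 3.036 -0.815 1.399
v 3.593 -0.718 0.928
v 2.847 -1.902 0.952
v 3.404 -1.805 0.481
v 3.539 -1.876 1.201
v 3.656 -1.204 1.477
v 2.784 -1.416 0.403
v 2.901 -0.744 0.679
v 0.867 0.243 1.511
v 1.267 0.38 0.879
v 2.773 0.494 1.858
v 2.373 0.357 2.489
v 1.142 0.761 1.027
v 2.648 0.875 2.006
v 0.929 0.978 1.329
v 2.435 1.092 2.308
v 0.697 0.962 1.689
v 2.203 1.076 2.667
v 0.518 0.717 1.991
v 2.025 0.831 2.97
v 0.451 0.322 2.142
v 1.957 0.436 3.12
v 0.515 -0.098 2.092
v 2.022 0.016 3.07
v 0.691 -0.41 1.857
v 2.198 -0.296 2.836
v 0.923 -0.515 1.512
v 2.429 -0.401 2.491
v 1.137 -0.379 1.167
v 2.643 -0.265 2.146
v 1.265 -0.045 0.931
v 2.771 0.069 1.91
v 1.612 -2.317 -0.105
v 2.335 -1.42 0.672
v 1.486 -1.222 -1.251
v 2.209 -0.325 -0.474
v 3.151 -2.915 -0.846
v 3.874 -2.018 -0.069
v 3.025 -1.82 -1.992
v 3.748 -0.923 -1.215
v 2.355 -4.227 -0.467
v 3.28 -4.187 -0.785
v 3.871 -3.592 1.008
v 2.945 -3.633 1.327
v 3.159 -3.832 -0.863
v 3.75 -3.238 0.931
v 2.916 -3.538 -0.88
v 3.506 -2.944 0.914
v 2.586 -3.349 -0.834
v 3.177 -2.754 0.959
v 2.222 -3.293 -0.733
v 2.813 -2.699 1.061
v 1.878 -3.38 -0.591
v 2.469 -2.785 1.203
v 1.606 -3.596 -0.43
v 2.197 -3.001 1.364
v 1.448 -3.908 -0.274
v 2.039 -3.313 1.519
v 1.429 -4.268 -0.148
v 2.02 -3.673 1.645
v 1.55 -4.622 -0.071
v 2.141 -4.028 1.723
v 1.794 -4.916 -0.054
v 2.384 -4.322 1.74
v 2.123 -5.106 -0.099
v 2.714 -4.511 1.694
v 2.487 -5.161 -0.201
v 3.078 -4.567 1.593
v 2.831 -5.075 -0.343
v 3.422 -4.48 1.451
v 3.103 -4.859 -0.504
v 3.694 -4.264 1.29
v 3.261 -4.547 -0.659
v 3.852 -3.952 1.134
f 1 12 6
f 1 6 2
f 1 2 8
f 1 8 11
f 1 11 12
f 2 6 10
f 6 12 5
f 12 11 3
f 11 8 7
f 8 2 9
f 4 10 5
f 4 5 3
f 4 3 7
f 4 7 9
f 4 9 10
f 5 10 6
f 3 5 12
f 7 3 11
f 9 7 8
f 10 9 2
f 14 13 17
f 14 17 15
f 15 17 18
f 15 18 16
f 17 13 19
f 17 19 18
f 18 19 20
f 18 20 16
f 19 13 21
f 19 21 20
f 20 21 22
f 20 22 16
f 21 13 23
f 21 23 22
f 22 23 24
f 22 24 16
f 23 13 25
f 23 25 24
f 24 25 26
f 24 26 16
f 25 13 27
f 25 27 26
f 26 27 28
f 26 28 16
f 27 13 29
f 27 29 28
f 28 29 30
f 28 30 16
f 29 13 31
f 29 31 30
f 30 31 32
f 30 32 16
f 31 13 33
f 31 33 32
f 32 33 34
f 32 34 16
f 33 13 35
f 33 35 34
f 34 35 36
f 34 36 16
f 35 13 14
f 35 14 36
f 36 14 15
f 36 15 16
f 38 40 37
f 41 38 37
f 37 40 39
f 39 41 37
f 38 44 40
f 42 38 41
f 42 44 38
f 40 44 39
f 43 41 39
f 39 44 43
f 43 42 41
f 44 42 43
f 46 45 49
f 46 49 47
f 47 49 50
f 47 50 48
f 49 45 51
f 49 51 50
f 50 51 52
f 50 52 48
f 51 45 53
f 51 53 52
f 52 53 54
f 52 54 48
f 53 45 55
f 53 55 54
f 54 55 56
f 54 56 48
f 55 45 57
f 55 57 56
f 56 57 58
f 56 58 48
f 57 45 59
f 57 59 58
f 58 59 60
f 58 60 48
f 59 45 61
f 59 61 60
f 60 61 62
f 60 62 48
f 61 45 63
f 61 63 62
f 62 63 64
f 62 64 48
f 63 45 65
f 63 65 64
f 64 65 66
f 64 66 48
f 65 45 67
f 65 67 66
f 66 67 68
f 66 68 48
f 67 45 69
f 67 69 68
f 68 69 70
f 68 70 48
f 69 45 71
f 69 71 70
f 70 71 72
f 70 72 48
f 71 45 73
f 71 73 72
f 72 73 74
f 72 74 48
f 73 45 75
f 73 75 74
f 74 75 76
f 74 76 48
f 75 45 77
f 75 77 76
f 76 77 78
f 76 78 48
f 77 45 46
f 77 46 78
f 78 46 47
f 78 47 48

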